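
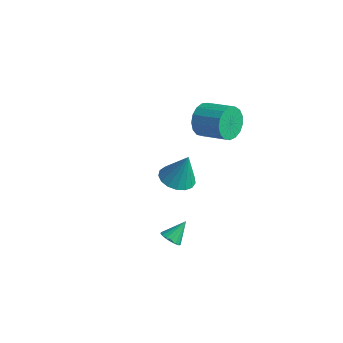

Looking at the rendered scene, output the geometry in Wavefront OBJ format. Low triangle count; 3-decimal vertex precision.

v -2.605 1.332 -3.593
v -1.88 0.708 -3.669
v -2.135 1.668 -1.847
v -1.694 1.109 -3.796
v -1.717 1.561 -3.877
v -1.944 1.96 -3.892
v -2.322 2.216 -3.84
v -2.765 2.269 -3.73
v -3.172 2.107 -3.59
v -3.448 1.768 -3.45
v -3.532 1.329 -3.343
v -3.404 0.891 -3.294
v -3.092 0.554 -3.313
v -2.669 0.395 -3.396
v -2.232 0.451 -3.525
v -0.176 0.96 2.619
v 0.163 0.605 1.805
v 1.615 1.025 2.228
v 1.276 1.38 3.041
v 0.067 1.038 1.704
v 1.52 1.458 2.126
v -0.084 1.453 1.812
v 1.368 1.873 2.234
v -0.257 1.755 2.105
v 1.196 2.175 2.527
v -0.411 1.875 2.516
v 1.042 2.295 2.938
v -0.511 1.785 2.95
v 0.942 2.205 3.372
v -0.535 1.506 3.308
v 0.918 1.926 3.731
v -0.476 1.103 3.509
v 0.976 1.522 3.931
v -0.349 0.666 3.505
v 1.104 1.086 3.928
v -0.182 0.297 3.299
v 1.27 0.717 3.721
v -0.014 0.08 2.937
v 1.438 0.499 3.359
v 0.117 0.064 2.501
v 1.569 0.484 2.924
v 0.181 0.254 2.093
v 1.633 0.674 2.516
v 2.66 -3.318 -1.828
v 3.213 -3.284 -1.914
v 2.74 -2.482 -0.972
v 3.11 -3.102 -2.082
v 2.905 -2.97 -2.192
v 2.643 -2.917 -2.219
v 2.385 -2.957 -2.156
v 2.191 -3.079 -2.018
v 2.104 -3.257 -1.837
v 2.144 -3.448 -1.654
v 2.303 -3.61 -1.51
v 2.543 -3.705 -1.44
v 2.811 -3.711 -1.458
v 3.043 -3.628 -1.562
v 3.189 -3.473 -1.726
f 2 1 4
f 2 4 3
f 4 1 5
f 4 5 3
f 5 1 6
f 5 6 3
f 6 1 7
f 6 7 3
f 7 1 8
f 7 8 3
f 8 1 9
f 8 9 3
f 9 1 10
f 9 10 3
f 10 1 11
f 10 11 3
f 11 1 12
f 11 12 3
f 12 1 13
f 12 13 3
f 13 1 14
f 13 14 3
f 14 1 15
f 14 15 3
f 15 1 2
f 15 2 3
f 17 16 20
f 17 20 18
f 18 20 21
f 18 21 19
f 20 16 22
f 20 22 21
f 21 22 23
f 21 23 19
f 22 16 24
f 22 24 23
f 23 24 25
f 23 25 19
f 24 16 26
f 24 26 25
f 25 26 27
f 25 27 19
f 26 16 28
f 26 28 27
f 27 28 29
f 27 29 19
f 28 16 30
f 28 30 29
f 29 30 31
f 29 31 19
f 30 16 32
f 30 32 31
f 31 32 33
f 31 33 19
f 32 16 34
f 32 34 33
f 33 34 35
f 33 35 19
f 34 16 36
f 34 36 35
f 35 36 37
f 35 37 19
f 36 16 38
f 36 38 37
f 37 38 39
f 37 39 19
f 38 16 40
f 38 40 39
f 39 40 41
f 39 41 19
f 40 16 42
f 40 42 41
f 41 42 43
f 41 43 19
f 42 16 17
f 42 17 43
f 43 17 18
f 43 18 19
f 45 44 47
f 45 47 46
f 47 44 48
f 47 48 46
f 48 44 49
f 48 49 46
f 49 44 50
f 49 50 46
f 50 44 51
f 50 51 46
f 51 44 52
f 51 52 46
f 52 44 53
f 52 53 46
f 53 44 54
f 53 54 46
f 54 44 55
f 54 55 46
f 55 44 56
f 55 56 46
f 56 44 57
f 56 57 46
f 57 44 58
f 57 58 46
f 58 44 45
f 58 45 46



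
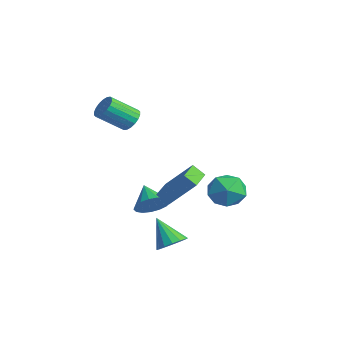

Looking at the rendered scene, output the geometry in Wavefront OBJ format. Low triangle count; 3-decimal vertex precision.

v 1.935 -2.356 -0.722
v 1.506 -2.858 -0.111
v 0.722 -1.283 -0.694
v 0.292 -1.785 -0.083
v 2.928 -1.275 0.863
v 2.498 -1.777 1.474
v 1.714 -0.202 0.891
v 1.285 -0.704 1.502
v 3.466 -2.873 -2.753
v 3.983 -3.538 -2.535
v 2.374 -3.247 -1.307
v 4.151 -3.182 -2.316
v 4.136 -2.744 -2.214
v 3.941 -2.34 -2.256
v 3.619 -2.079 -2.432
v 3.256 -2.03 -2.693
v 2.949 -2.208 -2.971
v 2.78 -2.563 -3.19
v 2.795 -3.001 -3.292
v 2.99 -3.405 -3.25
v 3.312 -3.666 -3.075
v 3.675 -3.715 -2.813
v -3.493 -2.038 3.143
v -2.723 -2.153 3.192
v -3.017 -3.637 4.326
v -3.787 -3.522 4.277
v -2.786 -1.938 3.457
v -3.08 -3.421 4.591
v -2.99 -1.743 3.66
v -3.283 -3.226 4.794
v -3.292 -1.606 3.761
v -3.586 -3.09 4.894
v -3.635 -1.555 3.739
v -3.929 -3.038 4.872
v -3.95 -1.6 3.599
v -4.243 -3.083 4.733
v -4.174 -1.731 3.369
v -4.467 -3.215 4.503
v -4.263 -1.923 3.094
v -4.557 -3.407 4.228
v -4.2 -2.139 2.829
v -4.494 -3.622 3.963
v -3.997 -2.334 2.626
v -4.29 -3.817 3.76
v -3.694 -2.47 2.526
v -3.988 -3.954 3.659
v -3.351 -2.522 2.548
v -3.645 -4.005 3.681
v -3.037 -2.477 2.687
v -3.33 -3.96 3.821
v -2.813 -2.345 2.917
v -3.106 -3.829 4.051
v 2.269 1.477 0.559
v 2.85 0.506 0.104
v 0.97 1.394 -0.924
v 1.551 0.423 -1.379
v 0.934 0.328 -0.331
v 1.737 0.38 0.585
v 2.083 1.52 -1.405
v 2.886 1.572 -0.489
v 2.736 0.533 -1.11
v 2.025 -0.204 -0.446
v 1.795 2.104 -0.374
v 1.084 1.367 0.29
v -0.736 -2.085 -2.017
v -0.198 -1.572 -1.332
v -1.984 -1.995 -1.103
v -0.382 -1.227 -1.617
v -0.646 -1.079 -1.993
v -0.931 -1.16 -2.375
v -1.172 -1.454 -2.674
v -1.312 -1.892 -2.824
v -1.32 -2.374 -2.788
v -1.195 -2.79 -2.576
v -0.964 -3.044 -2.235
v -0.681 -3.078 -1.845
v -0.41 -2.885 -1.494
v -0.214 -2.509 -1.263
v -0.138 -2.035 -1.205
f 2 4 1
f 5 2 1
f 1 4 3
f 3 5 1
f 2 8 4
f 6 2 5
f 6 8 2
f 4 8 3
f 7 5 3
f 3 8 7
f 7 6 5
f 8 6 7
f 10 9 12
f 10 12 11
f 12 9 13
f 12 13 11
f 13 9 14
f 13 14 11
f 14 9 15
f 14 15 11
f 15 9 16
f 15 16 11
f 16 9 17
f 16 17 11
f 17 9 18
f 17 18 11
f 18 9 19
f 18 19 11
f 19 9 20
f 19 20 11
f 20 9 21
f 20 21 11
f 21 9 22
f 21 22 11
f 22 9 10
f 22 10 11
f 24 23 27
f 24 27 25
f 25 27 28
f 25 28 26
f 27 23 29
f 27 29 28
f 28 29 30
f 28 30 26
f 29 23 31
f 29 31 30
f 30 31 32
f 30 32 26
f 31 23 33
f 31 33 32
f 32 33 34
f 32 34 26
f 33 23 35
f 33 35 34
f 34 35 36
f 34 36 26
f 35 23 37
f 35 37 36
f 36 37 38
f 36 38 26
f 37 23 39
f 37 39 38
f 38 39 40
f 38 40 26
f 39 23 41
f 39 41 40
f 40 41 42
f 40 42 26
f 41 23 43
f 41 43 42
f 42 43 44
f 42 44 26
f 43 23 45
f 43 45 44
f 44 45 46
f 44 46 26
f 45 23 47
f 45 47 46
f 46 47 48
f 46 48 26
f 47 23 49
f 47 49 48
f 48 49 50
f 48 50 26
f 49 23 51
f 49 51 50
f 50 51 52
f 50 52 26
f 51 23 24
f 51 24 52
f 52 24 25
f 52 25 26
f 53 64 58
f 53 58 54
f 53 54 60
f 53 60 63
f 53 63 64
f 54 58 62
f 58 64 57
f 64 63 55
f 63 60 59
f 60 54 61
f 56 62 57
f 56 57 55
f 56 55 59
f 56 59 61
f 56 61 62
f 57 62 58
f 55 57 64
f 59 55 63
f 61 59 60
f 62 61 54
f 66 65 68
f 66 68 67
f 68 65 69
f 68 69 67
f 69 65 70
f 69 70 67
f 70 65 71
f 70 71 67
f 71 65 72
f 71 72 67
f 72 65 73
f 72 73 67
f 73 65 74
f 73 74 67
f 74 65 75
f 74 75 67
f 75 65 76
f 75 76 67
f 76 65 77
f 76 77 67
f 77 65 78
f 77 78 67
f 78 65 79
f 78 79 67
f 79 65 66
f 79 66 67



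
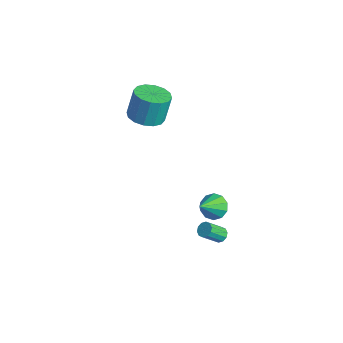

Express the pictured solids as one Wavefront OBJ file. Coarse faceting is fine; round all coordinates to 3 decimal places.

v 1.935 3.597 -1.264
v 2.708 3.62 -1.564
v 2.465 2.343 0.004
v 2.671 3.975 -1.197
v 2.353 4.187 -0.855
v 1.875 4.173 -0.669
v 1.42 3.939 -0.71
v 1.162 3.575 -0.963
v 1.199 3.219 -1.33
v 1.518 3.008 -1.673
v 1.996 3.022 -1.859
v 2.45 3.255 -1.817
v 1.931 4.047 -4.215
v 2.209 4.338 -3.918
v 2.126 3.364 -2.888
v 1.849 3.073 -3.185
v 1.912 4.411 -3.872
v 1.829 3.437 -2.843
v 1.622 4.345 -3.958
v 1.54 3.371 -2.928
v 1.451 4.165 -4.142
v 1.368 3.191 -3.112
v 1.463 3.94 -4.354
v 1.38 2.966 -3.324
v 1.654 3.756 -4.512
v 1.571 2.782 -3.482
v 1.951 3.683 -4.557
v 1.868 2.709 -3.528
v 2.24 3.749 -4.472
v 2.158 2.775 -3.442
v 2.412 3.929 -4.288
v 2.329 2.955 -3.258
v 2.4 4.154 -4.076
v 2.317 3.18 -3.046
v -3.589 2.718 2.551
v -2.588 3.091 2.496
v -2.69 3.615 4.173
v -3.691 3.242 4.229
v -2.908 3.517 2.343
v -3.01 4.041 4.02
v -3.411 3.728 2.247
v -3.513 4.252 3.924
v -3.961 3.669 2.232
v -4.064 4.193 3.909
v -4.412 3.355 2.302
v -4.514 3.879 3.979
v -4.642 2.87 2.44
v -4.744 3.394 4.117
v -4.59 2.345 2.607
v -4.692 2.869 4.284
v -4.27 1.919 2.76
v -4.372 2.443 4.437
v -3.767 1.708 2.856
v -3.869 2.232 4.533
v -3.216 1.767 2.871
v -3.319 2.291 4.548
v -2.766 2.081 2.801
v -2.868 2.605 4.478
v -2.536 2.566 2.663
v -2.638 3.09 4.34
f 2 1 4
f 2 4 3
f 4 1 5
f 4 5 3
f 5 1 6
f 5 6 3
f 6 1 7
f 6 7 3
f 7 1 8
f 7 8 3
f 8 1 9
f 8 9 3
f 9 1 10
f 9 10 3
f 10 1 11
f 10 11 3
f 11 1 12
f 11 12 3
f 12 1 2
f 12 2 3
f 14 13 17
f 14 17 15
f 15 17 18
f 15 18 16
f 17 13 19
f 17 19 18
f 18 19 20
f 18 20 16
f 19 13 21
f 19 21 20
f 20 21 22
f 20 22 16
f 21 13 23
f 21 23 22
f 22 23 24
f 22 24 16
f 23 13 25
f 23 25 24
f 24 25 26
f 24 26 16
f 25 13 27
f 25 27 26
f 26 27 28
f 26 28 16
f 27 13 29
f 27 29 28
f 28 29 30
f 28 30 16
f 29 13 31
f 29 31 30
f 30 31 32
f 30 32 16
f 31 13 33
f 31 33 32
f 32 33 34
f 32 34 16
f 33 13 14
f 33 14 34
f 34 14 15
f 34 15 16
f 36 35 39
f 36 39 37
f 37 39 40
f 37 40 38
f 39 35 41
f 39 41 40
f 40 41 42
f 40 42 38
f 41 35 43
f 41 43 42
f 42 43 44
f 42 44 38
f 43 35 45
f 43 45 44
f 44 45 46
f 44 46 38
f 45 35 47
f 45 47 46
f 46 47 48
f 46 48 38
f 47 35 49
f 47 49 48
f 48 49 50
f 48 50 38
f 49 35 51
f 49 51 50
f 50 51 52
f 50 52 38
f 51 35 53
f 51 53 52
f 52 53 54
f 52 54 38
f 53 35 55
f 53 55 54
f 54 55 56
f 54 56 38
f 55 35 57
f 55 57 56
f 56 57 58
f 56 58 38
f 57 35 59
f 57 59 58
f 58 59 60
f 58 60 38
f 59 35 36
f 59 36 60
f 60 36 37
f 60 37 38



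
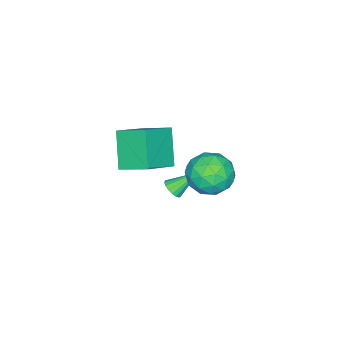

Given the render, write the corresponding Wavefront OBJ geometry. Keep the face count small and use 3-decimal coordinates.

v -2.696 -1.538 0.288
v -2.213 -0.91 -0.653
v -1.967 -3.23 -0.467
v -1.484 -2.602 -1.408
v -1.025 -2.462 -0.275
v -1.476 -1.416 0.191
v -2.704 -2.724 -1.311
v -3.155 -1.678 -0.845
v -2.218 -1.643 -1.642
v -1.18 -1.481 -1.001
v -3 -2.659 -0.119
v -1.962 -2.497 0.522
v -2.519 -1.076 -0.117
v -1.661 -3.064 -1.003
v -1.392 -2.982 -0.337
v -1.108 -2.613 -0.891
v -2.085 -1.373 0.38
v -1.801 -1.004 -0.173
v -1.103 -1.916 0.049
v -2.379 -3.136 -0.947
v -2.095 -2.767 -1.5
v -3.072 -1.527 -0.229
v -2.788 -1.158 -0.783
v -3.077 -2.224 -1.169
v -2.238 -1.137 -1.251
v -1.809 -2.131 -1.694
v -2.526 -2.203 -1.637
v -2.791 -1.589 -1.363
v -1.628 -1.042 -0.874
v -1.199 -2.036 -1.317
v -0.929 -1.954 -0.652
v -1.194 -1.34 -0.378
v -1.63 -1.473 -1.455
v -2.981 -2.104 0.197
v -2.552 -3.098 -0.246
v -2.986 -2.8 -0.742
v -3.251 -2.186 -0.468
v -2.371 -2.009 0.574
v -1.942 -3.003 0.131
v -1.389 -2.551 0.243
v -1.654 -1.937 0.517
v -2.55 -2.667 0.335
v -1.799 -3.889 -2.382
v -1.323 -3.618 -2.223
v -2.641 -3.011 -1.358
v -1.418 -3.467 -2.43
v -1.6 -3.413 -2.626
v -1.827 -3.468 -2.766
v -2.048 -3.62 -2.818
v -2.212 -3.833 -2.77
v -2.281 -4.058 -2.634
v -2.24 -4.245 -2.439
v -2.097 -4.351 -2.232
v -1.886 -4.35 -2.059
v -1.655 -4.244 -1.959
v -1.457 -4.056 -1.957
v -1.337 -3.83 -2.052
v -0.178 -4.437 3.041
v 1.444 -4.734 3.965
v -0.287 -2.984 3.7
v 1.334 -3.28 4.624
v 0.846 -3.66 1.496
v 2.467 -3.956 2.42
v 0.736 -2.206 2.155
v 2.358 -2.503 3.079
f 1 38 17
f 38 12 41
f 17 41 6
f 38 41 17
f 1 17 13
f 17 6 18
f 13 18 2
f 17 18 13
f 1 13 22
f 13 2 23
f 22 23 8
f 13 23 22
f 1 22 34
f 22 8 37
f 34 37 11
f 22 37 34
f 1 34 38
f 34 11 42
f 38 42 12
f 34 42 38
f 2 18 29
f 18 6 32
f 29 32 10
f 18 32 29
f 6 41 19
f 41 12 40
f 19 40 5
f 41 40 19
f 12 42 39
f 42 11 35
f 39 35 3
f 42 35 39
f 11 37 36
f 37 8 24
f 36 24 7
f 37 24 36
f 8 23 28
f 23 2 25
f 28 25 9
f 23 25 28
f 4 30 16
f 30 10 31
f 16 31 5
f 30 31 16
f 4 16 14
f 16 5 15
f 14 15 3
f 16 15 14
f 4 14 21
f 14 3 20
f 21 20 7
f 14 20 21
f 4 21 26
f 21 7 27
f 26 27 9
f 21 27 26
f 4 26 30
f 26 9 33
f 30 33 10
f 26 33 30
f 5 31 19
f 31 10 32
f 19 32 6
f 31 32 19
f 3 15 39
f 15 5 40
f 39 40 12
f 15 40 39
f 7 20 36
f 20 3 35
f 36 35 11
f 20 35 36
f 9 27 28
f 27 7 24
f 28 24 8
f 27 24 28
f 10 33 29
f 33 9 25
f 29 25 2
f 33 25 29
f 44 43 46
f 44 46 45
f 46 43 47
f 46 47 45
f 47 43 48
f 47 48 45
f 48 43 49
f 48 49 45
f 49 43 50
f 49 50 45
f 50 43 51
f 50 51 45
f 51 43 52
f 51 52 45
f 52 43 53
f 52 53 45
f 53 43 54
f 53 54 45
f 54 43 55
f 54 55 45
f 55 43 56
f 55 56 45
f 56 43 57
f 56 57 45
f 57 43 44
f 57 44 45
f 59 61 58
f 62 59 58
f 58 61 60
f 60 62 58
f 59 65 61
f 63 59 62
f 63 65 59
f 61 65 60
f 64 62 60
f 60 65 64
f 64 63 62
f 65 63 64



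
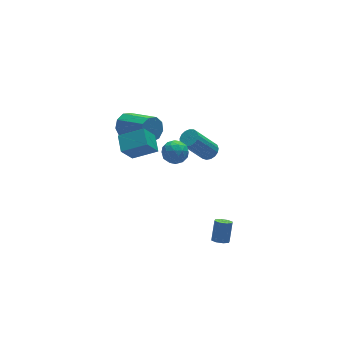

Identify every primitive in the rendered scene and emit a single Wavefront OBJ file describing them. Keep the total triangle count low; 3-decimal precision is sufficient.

v -2.556 4.443 1
v -2.086 4.909 1.501
v -1.293 3.123 2.42
v -1.764 2.657 1.92
v -2.59 4.811 1.744
v -1.797 3.025 2.663
v -3.078 4.541 1.639
v -2.285 2.754 2.558
v -3.322 4.225 1.235
v -2.529 2.438 2.155
v -3.208 4.011 0.722
v -2.415 2.224 1.641
v -2.789 3.999 0.339
v -1.996 2.213 1.258
v -2.261 4.196 0.265
v -1.469 2.409 1.185
v -1.872 4.508 0.535
v -1.079 2.721 1.455
v -1.802 4.79 1.023
v -1.01 3.003 1.943
v -2.468 -0.243 3.331
v -1.733 -0.226 3.616
v -2.207 -1.334 2.724
v -1.472 -1.317 3.009
v -2.08 -1.448 3.494
v -2.241 -0.773 3.869
v -1.699 -0.787 2.471
v -1.86 -0.112 2.846
v -1.258 -0.561 3.085
v -1.493 -0.97 3.717
v -2.447 -0.59 2.623
v -2.682 -0.999 3.255
v -2.124 -0.139 3.527
v -1.816 -1.421 2.813
v -2.173 -1.498 3.098
v -1.741 -1.488 3.265
v -2.423 -0.461 3.676
v -1.99 -0.45 3.843
v -2.194 -1.169 3.771
v -1.95 -1.11 2.497
v -1.517 -1.099 2.664
v -2.199 -0.072 3.075
v -1.767 -0.062 3.242
v -1.746 -0.391 2.569
v -1.412 -0.326 3.382
v -1.258 -0.967 3.025
v -1.392 -0.655 2.709
v -1.487 -0.259 2.93
v -1.551 -0.566 3.754
v -1.397 -1.207 3.397
v -1.754 -1.284 3.682
v -1.849 -0.888 3.902
v -1.271 -0.763 3.441
v -2.543 -0.353 2.943
v -2.389 -0.994 2.586
v -2.091 -0.672 2.438
v -2.186 -0.276 2.658
v -2.682 -0.593 3.315
v -2.528 -1.234 2.958
v -2.453 -1.301 3.41
v -2.548 -0.905 3.631
v -2.669 -0.797 2.899
v 0.935 0.963 0.285
v 1.375 1.26 0.585
v 0.145 1.315 2.335
v -0.295 1.017 2.035
v 1.215 1.473 0.466
v -0.015 1.528 2.216
v 0.991 1.57 0.305
v -0.239 1.625 2.056
v 0.754 1.527 0.14
v -0.476 1.582 1.891
v 0.559 1.355 0.008
v -0.671 1.41 1.759
v 0.449 1.093 -0.061
v -0.781 1.148 1.69
v 0.451 0.801 -0.05
v -0.779 0.856 1.7
v 0.564 0.546 0.037
v -0.666 0.601 1.788
v 0.762 0.387 0.181
v -0.468 0.442 1.932
v 0.999 0.359 0.349
v -0.231 0.414 2.099
v 1.222 0.47 0.502
v -0.008 0.525 2.252
v 1.379 0.693 0.605
v 0.149 0.748 2.356
v 1.434 0.978 0.635
v 0.204 1.033 2.385
v -0.699 -3.868 -2.628
v -0.216 -4.006 -2.764
v 0.241 -3.431 -1.728
v -0.241 -3.292 -1.592
v -0.321 -3.652 -2.914
v 0.136 -3.077 -1.878
v -0.648 -3.425 -2.896
v -0.19 -2.85 -1.86
v -1.004 -3.457 -2.721
v -0.546 -2.882 -1.685
v -1.181 -3.729 -2.492
v -0.724 -3.154 -1.456
v -1.076 -4.083 -2.342
v -0.619 -3.508 -1.306
v -0.75 -4.31 -2.36
v -0.292 -3.735 -1.324
v -0.394 -4.278 -2.535
v 0.064 -3.703 -1.499
v -2.967 0.677 2.917
v -2.701 1.677 3.318
v -4.254 1.284 2.255
v -3.989 2.284 2.656
v -2.171 0.976 1.644
v -1.906 1.976 2.045
v -3.459 1.583 0.982
v -3.193 2.583 1.383
f 2 1 5
f 2 5 3
f 3 5 6
f 3 6 4
f 5 1 7
f 5 7 6
f 6 7 8
f 6 8 4
f 7 1 9
f 7 9 8
f 8 9 10
f 8 10 4
f 9 1 11
f 9 11 10
f 10 11 12
f 10 12 4
f 11 1 13
f 11 13 12
f 12 13 14
f 12 14 4
f 13 1 15
f 13 15 14
f 14 15 16
f 14 16 4
f 15 1 17
f 15 17 16
f 16 17 18
f 16 18 4
f 17 1 19
f 17 19 18
f 18 19 20
f 18 20 4
f 19 1 2
f 19 2 20
f 20 2 3
f 20 3 4
f 21 58 37
f 58 32 61
f 37 61 26
f 58 61 37
f 21 37 33
f 37 26 38
f 33 38 22
f 37 38 33
f 21 33 42
f 33 22 43
f 42 43 28
f 33 43 42
f 21 42 54
f 42 28 57
f 54 57 31
f 42 57 54
f 21 54 58
f 54 31 62
f 58 62 32
f 54 62 58
f 22 38 49
f 38 26 52
f 49 52 30
f 38 52 49
f 26 61 39
f 61 32 60
f 39 60 25
f 61 60 39
f 32 62 59
f 62 31 55
f 59 55 23
f 62 55 59
f 31 57 56
f 57 28 44
f 56 44 27
f 57 44 56
f 28 43 48
f 43 22 45
f 48 45 29
f 43 45 48
f 24 50 36
f 50 30 51
f 36 51 25
f 50 51 36
f 24 36 34
f 36 25 35
f 34 35 23
f 36 35 34
f 24 34 41
f 34 23 40
f 41 40 27
f 34 40 41
f 24 41 46
f 41 27 47
f 46 47 29
f 41 47 46
f 24 46 50
f 46 29 53
f 50 53 30
f 46 53 50
f 25 51 39
f 51 30 52
f 39 52 26
f 51 52 39
f 23 35 59
f 35 25 60
f 59 60 32
f 35 60 59
f 27 40 56
f 40 23 55
f 56 55 31
f 40 55 56
f 29 47 48
f 47 27 44
f 48 44 28
f 47 44 48
f 30 53 49
f 53 29 45
f 49 45 22
f 53 45 49
f 64 63 67
f 64 67 65
f 65 67 68
f 65 68 66
f 67 63 69
f 67 69 68
f 68 69 70
f 68 70 66
f 69 63 71
f 69 71 70
f 70 71 72
f 70 72 66
f 71 63 73
f 71 73 72
f 72 73 74
f 72 74 66
f 73 63 75
f 73 75 74
f 74 75 76
f 74 76 66
f 75 63 77
f 75 77 76
f 76 77 78
f 76 78 66
f 77 63 79
f 77 79 78
f 78 79 80
f 78 80 66
f 79 63 81
f 79 81 80
f 80 81 82
f 80 82 66
f 81 63 83
f 81 83 82
f 82 83 84
f 82 84 66
f 83 63 85
f 83 85 84
f 84 85 86
f 84 86 66
f 85 63 87
f 85 87 86
f 86 87 88
f 86 88 66
f 87 63 89
f 87 89 88
f 88 89 90
f 88 90 66
f 89 63 64
f 89 64 90
f 90 64 65
f 90 65 66
f 92 91 95
f 92 95 93
f 93 95 96
f 93 96 94
f 95 91 97
f 95 97 96
f 96 97 98
f 96 98 94
f 97 91 99
f 97 99 98
f 98 99 100
f 98 100 94
f 99 91 101
f 99 101 100
f 100 101 102
f 100 102 94
f 101 91 103
f 101 103 102
f 102 103 104
f 102 104 94
f 103 91 105
f 103 105 104
f 104 105 106
f 104 106 94
f 105 91 107
f 105 107 106
f 106 107 108
f 106 108 94
f 107 91 92
f 107 92 108
f 108 92 93
f 108 93 94
f 110 112 109
f 113 110 109
f 109 112 111
f 111 113 109
f 110 116 112
f 114 110 113
f 114 116 110
f 112 116 111
f 115 113 111
f 111 116 115
f 115 114 113
f 116 114 115



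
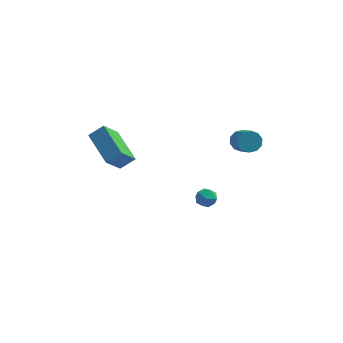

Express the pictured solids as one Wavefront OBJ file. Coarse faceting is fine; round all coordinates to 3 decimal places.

v -4.808 -1.83 2.998
v -4.051 -1.578 3.601
v -4.22 -0.984 1.907
v -3.464 -0.732 2.511
v -3.676 -3.528 2.289
v -2.92 -3.276 2.893
v -3.089 -2.682 1.199
v -2.332 -2.43 1.802
v 2.771 1.877 0.327
v 3.159 2.314 0.695
v 3.637 1.159 1.56
v 3.249 0.723 1.193
v 2.774 2.292 0.879
v 3.253 1.138 1.744
v 2.389 2.112 0.852
v 2.867 0.958 1.717
v 2.149 1.842 0.625
v 2.628 0.688 1.49
v 2.147 1.586 0.284
v 2.625 0.432 1.149
v 2.383 1.441 -0.04
v 2.861 0.286 0.825
v 2.767 1.462 -0.224
v 3.246 0.308 0.641
v 3.153 1.642 -0.197
v 3.631 0.488 0.668
v 3.392 1.912 0.03
v 3.871 0.758 0.895
v 3.395 2.168 0.371
v 3.873 1.014 1.236
v 1.03 0.794 -3.581
v 1.521 0.688 -3.117
v 0.559 -0.168 -3.303
v 1.05 -0.274 -2.839
v 0.59 0.222 -2.742
v 0.881 0.816 -2.914
v 1.199 -0.296 -3.506
v 1.49 0.298 -3.678
v 1.625 0.014 -3.071
v 1.249 0.334 -2.599
v 0.831 0.186 -3.821
v 0.455 0.506 -3.349
f 2 4 1
f 5 2 1
f 1 4 3
f 3 5 1
f 2 8 4
f 6 2 5
f 6 8 2
f 4 8 3
f 7 5 3
f 3 8 7
f 7 6 5
f 8 6 7
f 10 9 13
f 10 13 11
f 11 13 14
f 11 14 12
f 13 9 15
f 13 15 14
f 14 15 16
f 14 16 12
f 15 9 17
f 15 17 16
f 16 17 18
f 16 18 12
f 17 9 19
f 17 19 18
f 18 19 20
f 18 20 12
f 19 9 21
f 19 21 20
f 20 21 22
f 20 22 12
f 21 9 23
f 21 23 22
f 22 23 24
f 22 24 12
f 23 9 25
f 23 25 24
f 24 25 26
f 24 26 12
f 25 9 27
f 25 27 26
f 26 27 28
f 26 28 12
f 27 9 29
f 27 29 28
f 28 29 30
f 28 30 12
f 29 9 10
f 29 10 30
f 30 10 11
f 30 11 12
f 31 42 36
f 31 36 32
f 31 32 38
f 31 38 41
f 31 41 42
f 32 36 40
f 36 42 35
f 42 41 33
f 41 38 37
f 38 32 39
f 34 40 35
f 34 35 33
f 34 33 37
f 34 37 39
f 34 39 40
f 35 40 36
f 33 35 42
f 37 33 41
f 39 37 38
f 40 39 32



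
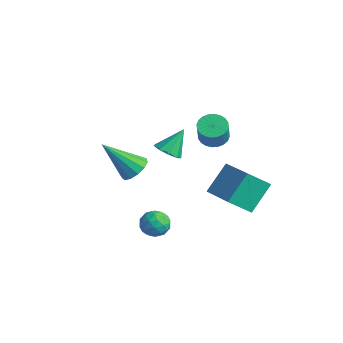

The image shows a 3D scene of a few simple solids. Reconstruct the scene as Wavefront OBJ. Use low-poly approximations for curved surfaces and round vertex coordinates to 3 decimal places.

v -2.478 2.677 -0.477
v -1.964 3.059 -0.783
v -2.462 3.563 0.657
v -2.399 3.232 -0.912
v -2.871 3.145 -0.838
v -3.159 2.84 -0.594
v -3.129 2.457 -0.296
v -2.794 2.178 -0.083
v -2.312 2.132 -0.054
v -1.907 2.341 -0.223
v -1.77 2.707 -0.511
v 2.225 -1.829 -0.079
v 2.438 -1.49 -0.646
v 3.262 -1.77 0.346
v 3.475 -1.431 -0.221
v 3.043 -1.123 0.226
v 2.401 -1.159 -0.037
v 3.299 -2.101 -0.263
v 2.657 -2.137 -0.526
v 3.102 -1.658 -0.759
v 2.943 -1.054 -0.458
v 2.757 -2.206 0.158
v 2.598 -1.602 0.459
v 2.24 -1.665 -0.4
v 3.46 -1.595 0.1
v 3.205 -1.414 0.362
v 3.331 -1.215 0.029
v 2.219 -1.47 -0.042
v 2.344 -1.271 -0.376
v 2.699 -1.055 0.137
v 3.356 -1.989 0.076
v 3.481 -1.79 -0.258
v 2.369 -2.045 -0.329
v 2.495 -1.846 -0.662
v 3.001 -2.205 -0.437
v 2.756 -1.564 -0.8
v 3.365 -1.53 -0.55
v 3.262 -1.923 -0.574
v 2.885 -1.945 -0.729
v 2.663 -1.209 -0.623
v 3.272 -1.174 -0.372
v 3.018 -0.993 -0.11
v 2.641 -1.015 -0.265
v 3.053 -1.308 -0.689
v 2.428 -2.086 0.072
v 3.037 -2.051 0.323
v 3.059 -2.245 -0.035
v 2.682 -2.267 -0.19
v 2.335 -1.73 0.25
v 2.944 -1.696 0.5
v 2.815 -1.315 0.429
v 2.438 -1.337 0.274
v 2.647 -1.952 0.389
v 0.534 2.656 -1.344
v 0.334 3.823 -0.125
v 0.838 3.705 -2.298
v 0.638 4.872 -1.078
v 2.242 2.528 -0.942
v 2.042 3.695 0.278
v 2.546 3.577 -1.895
v 2.346 4.744 -0.676
v -0.578 -0.313 0.683
v 0.088 -0.587 0.856
v -1.422 -1.407 2.197
v 0.042 -0.24 1.081
v -0.201 0.085 1.18
v -0.563 0.283 1.121
v -0.93 0.292 0.923
v -1.185 0.108 0.649
v -1.247 -0.209 0.385
v -1.097 -0.559 0.216
v -0.781 -0.831 0.195
v -0.402 -0.939 0.329
v -0.078 -0.848 0.576
v 0.493 3.029 2.097
v 1.083 3.336 1.955
v 1.537 2.938 2.981
v 0.947 2.631 3.123
v 0.955 3.528 2.086
v 1.409 3.13 3.112
v 0.757 3.644 2.219
v 1.21 3.246 3.245
v 0.518 3.666 2.333
v 0.972 3.268 3.359
v 0.276 3.591 2.411
v 0.729 3.194 3.437
v 0.067 3.431 2.442
v 0.52 3.033 3.467
v -0.078 3.209 2.419
v 0.376 2.812 3.445
v -0.135 2.96 2.348
v 0.319 2.563 3.374
v -0.097 2.722 2.239
v 0.357 2.324 3.265
v 0.031 2.53 2.108
v 0.485 2.132 3.134
v 0.23 2.414 1.975
v 0.683 2.016 3.001
v 0.468 2.392 1.861
v 0.922 1.994 2.887
v 0.711 2.466 1.783
v 1.164 2.069 2.809
v 0.92 2.627 1.753
v 1.373 2.229 2.778
v 1.064 2.848 1.775
v 1.518 2.451 2.801
v 1.121 3.097 1.846
v 1.575 2.7 2.872
f 2 1 4
f 2 4 3
f 4 1 5
f 4 5 3
f 5 1 6
f 5 6 3
f 6 1 7
f 6 7 3
f 7 1 8
f 7 8 3
f 8 1 9
f 8 9 3
f 9 1 10
f 9 10 3
f 10 1 11
f 10 11 3
f 11 1 2
f 11 2 3
f 12 49 28
f 49 23 52
f 28 52 17
f 49 52 28
f 12 28 24
f 28 17 29
f 24 29 13
f 28 29 24
f 12 24 33
f 24 13 34
f 33 34 19
f 24 34 33
f 12 33 45
f 33 19 48
f 45 48 22
f 33 48 45
f 12 45 49
f 45 22 53
f 49 53 23
f 45 53 49
f 13 29 40
f 29 17 43
f 40 43 21
f 29 43 40
f 17 52 30
f 52 23 51
f 30 51 16
f 52 51 30
f 23 53 50
f 53 22 46
f 50 46 14
f 53 46 50
f 22 48 47
f 48 19 35
f 47 35 18
f 48 35 47
f 19 34 39
f 34 13 36
f 39 36 20
f 34 36 39
f 15 41 27
f 41 21 42
f 27 42 16
f 41 42 27
f 15 27 25
f 27 16 26
f 25 26 14
f 27 26 25
f 15 25 32
f 25 14 31
f 32 31 18
f 25 31 32
f 15 32 37
f 32 18 38
f 37 38 20
f 32 38 37
f 15 37 41
f 37 20 44
f 41 44 21
f 37 44 41
f 16 42 30
f 42 21 43
f 30 43 17
f 42 43 30
f 14 26 50
f 26 16 51
f 50 51 23
f 26 51 50
f 18 31 47
f 31 14 46
f 47 46 22
f 31 46 47
f 20 38 39
f 38 18 35
f 39 35 19
f 38 35 39
f 21 44 40
f 44 20 36
f 40 36 13
f 44 36 40
f 55 57 54
f 58 55 54
f 54 57 56
f 56 58 54
f 55 61 57
f 59 55 58
f 59 61 55
f 57 61 56
f 60 58 56
f 56 61 60
f 60 59 58
f 61 59 60
f 63 62 65
f 63 65 64
f 65 62 66
f 65 66 64
f 66 62 67
f 66 67 64
f 67 62 68
f 67 68 64
f 68 62 69
f 68 69 64
f 69 62 70
f 69 70 64
f 70 62 71
f 70 71 64
f 71 62 72
f 71 72 64
f 72 62 73
f 72 73 64
f 73 62 74
f 73 74 64
f 74 62 63
f 74 63 64
f 76 75 79
f 76 79 77
f 77 79 80
f 77 80 78
f 79 75 81
f 79 81 80
f 80 81 82
f 80 82 78
f 81 75 83
f 81 83 82
f 82 83 84
f 82 84 78
f 83 75 85
f 83 85 84
f 84 85 86
f 84 86 78
f 85 75 87
f 85 87 86
f 86 87 88
f 86 88 78
f 87 75 89
f 87 89 88
f 88 89 90
f 88 90 78
f 89 75 91
f 89 91 90
f 90 91 92
f 90 92 78
f 91 75 93
f 91 93 92
f 92 93 94
f 92 94 78
f 93 75 95
f 93 95 94
f 94 95 96
f 94 96 78
f 95 75 97
f 95 97 96
f 96 97 98
f 96 98 78
f 97 75 99
f 97 99 98
f 98 99 100
f 98 100 78
f 99 75 101
f 99 101 100
f 100 101 102
f 100 102 78
f 101 75 103
f 101 103 102
f 102 103 104
f 102 104 78
f 103 75 105
f 103 105 104
f 104 105 106
f 104 106 78
f 105 75 107
f 105 107 106
f 106 107 108
f 106 108 78
f 107 75 76
f 107 76 108
f 108 76 77
f 108 77 78



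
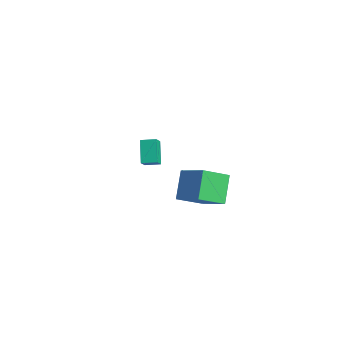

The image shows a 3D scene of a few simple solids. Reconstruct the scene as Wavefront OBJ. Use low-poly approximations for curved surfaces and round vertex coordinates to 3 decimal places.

v -3.009 0.88 -0.524
v -2.501 0.411 0.098
v -3.986 1.299 0.591
v -3.477 0.831 1.213
v -2.523 1.609 -0.373
v -2.014 1.141 0.249
v -3.499 2.029 0.742
v -2.991 1.56 1.364
v 2.168 0.496 2.462
v 3.749 0.963 3.346
v 2.189 1.984 1.64
v 3.77 2.45 2.524
v 3.13 -0.25 1.136
v 4.711 0.216 2.02
v 3.151 1.237 0.314
v 4.732 1.704 1.198
v 1.809 1.421 0.054
v 2.091 1.833 0.329
v 0.771 1.259 1.366
v 1.897 1.967 0.192
v 1.683 1.976 0.023
v 1.497 1.857 -0.138
v 1.383 1.639 -0.256
v 1.367 1.371 -0.302
v 1.452 1.114 -0.266
v 1.618 0.927 -0.157
v 1.829 0.854 0
v 2.035 0.91 0.17
v 2.189 1.084 0.314
v 2.256 1.335 0.398
v 2.221 1.605 0.403
f 2 4 1
f 5 2 1
f 1 4 3
f 3 5 1
f 2 8 4
f 6 2 5
f 6 8 2
f 4 8 3
f 7 5 3
f 3 8 7
f 7 6 5
f 8 6 7
f 10 12 9
f 13 10 9
f 9 12 11
f 11 13 9
f 10 16 12
f 14 10 13
f 14 16 10
f 12 16 11
f 15 13 11
f 11 16 15
f 15 14 13
f 16 14 15
f 18 17 20
f 18 20 19
f 20 17 21
f 20 21 19
f 21 17 22
f 21 22 19
f 22 17 23
f 22 23 19
f 23 17 24
f 23 24 19
f 24 17 25
f 24 25 19
f 25 17 26
f 25 26 19
f 26 17 27
f 26 27 19
f 27 17 28
f 27 28 19
f 28 17 29
f 28 29 19
f 29 17 30
f 29 30 19
f 30 17 31
f 30 31 19
f 31 17 18
f 31 18 19



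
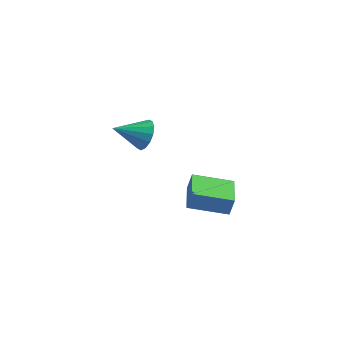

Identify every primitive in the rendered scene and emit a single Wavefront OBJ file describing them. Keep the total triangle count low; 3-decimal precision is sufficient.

v -1.944 3.704 -0.958
v -1.346 3.787 -0.199
v -2.596 2.216 -0.282
v -1.763 4.031 -0.063
v -2.228 4.188 -0.167
v -2.617 4.215 -0.483
v -2.826 4.106 -0.926
v -2.798 3.888 -1.378
v -2.542 3.622 -1.717
v -2.125 3.377 -1.853
v -1.659 3.22 -1.749
v -1.27 3.193 -1.433
v -1.061 3.303 -0.99
v -1.089 3.52 -0.538
v 3.581 1.657 -2.998
v 3.846 1.743 -2.016
v 2.139 2.909 -2.717
v 2.404 2.994 -1.736
v 4.816 3.186 -3.464
v 5.081 3.271 -2.483
v 3.374 4.437 -3.184
v 3.639 4.523 -2.202
f 2 1 4
f 2 4 3
f 4 1 5
f 4 5 3
f 5 1 6
f 5 6 3
f 6 1 7
f 6 7 3
f 7 1 8
f 7 8 3
f 8 1 9
f 8 9 3
f 9 1 10
f 9 10 3
f 10 1 11
f 10 11 3
f 11 1 12
f 11 12 3
f 12 1 13
f 12 13 3
f 13 1 14
f 13 14 3
f 14 1 2
f 14 2 3
f 16 18 15
f 19 16 15
f 15 18 17
f 17 19 15
f 16 22 18
f 20 16 19
f 20 22 16
f 18 22 17
f 21 19 17
f 17 22 21
f 21 20 19
f 22 20 21



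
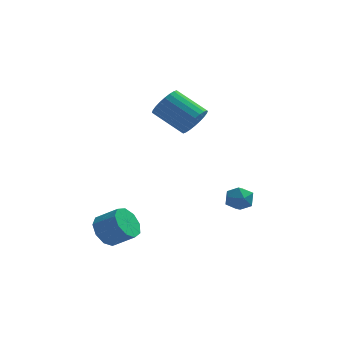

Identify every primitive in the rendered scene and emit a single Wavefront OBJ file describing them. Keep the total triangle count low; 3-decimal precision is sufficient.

v 1.289 -1.067 -1.054
v 1.639 -1.228 -1.631
v 0.721 -2.032 -1.129
v 1.071 -2.193 -1.706
v 1.397 -2.184 -1.094
v 1.748 -1.587 -1.047
v 0.612 -1.673 -1.713
v 0.963 -1.076 -1.666
v 1.221 -1.603 -2.038
v 1.706 -1.918 -1.656
v 0.654 -1.342 -1.104
v 1.139 -1.657 -0.722
v -0.814 0.853 1.96
v -0.321 0.981 2.602
v -1.652 1.595 3.502
v -2.146 1.467 2.86
v -0.297 1.261 2.448
v -1.628 1.874 3.348
v -0.351 1.478 2.22
v -1.682 2.091 3.12
v -0.476 1.6 1.952
v -1.807 2.214 2.852
v -0.652 1.609 1.685
v -1.984 2.222 2.585
v -0.854 1.502 1.46
v -2.185 2.115 2.36
v -1.049 1.297 1.311
v -2.38 1.91 2.211
v -1.208 1.024 1.261
v -2.539 1.637 2.161
v -1.308 0.725 1.318
v -2.639 1.339 2.218
v -1.332 0.446 1.472
v -2.663 1.059 2.372
v -1.278 0.229 1.7
v -2.609 0.842 2.6
v -1.153 0.106 1.968
v -2.484 0.72 2.868
v -0.976 0.098 2.235
v -2.308 0.711 3.135
v -0.775 0.205 2.46
v -2.106 0.818 3.36
v -0.58 0.41 2.609
v -1.911 1.023 3.509
v -0.421 0.683 2.659
v -1.752 1.296 3.559
v -4.255 -3.022 -2.785
v -3.93 -3.457 -3.412
v -2.98 -3.713 -2.743
v -3.305 -3.278 -2.115
v -3.762 -2.915 -3.444
v -2.812 -3.171 -2.775
v -3.825 -2.424 -3.167
v -2.875 -2.68 -2.497
v -4.089 -2.212 -2.711
v -3.139 -2.468 -2.042
v -4.431 -2.379 -2.289
v -3.48 -2.636 -1.62
v -4.69 -2.847 -2.1
v -3.74 -3.104 -1.431
v -4.746 -3.397 -2.231
v -3.796 -3.653 -1.561
v -4.573 -3.771 -2.621
v -3.622 -4.027 -1.952
v -4.25 -3.795 -3.087
v -3.3 -4.051 -2.418
f 1 12 6
f 1 6 2
f 1 2 8
f 1 8 11
f 1 11 12
f 2 6 10
f 6 12 5
f 12 11 3
f 11 8 7
f 8 2 9
f 4 10 5
f 4 5 3
f 4 3 7
f 4 7 9
f 4 9 10
f 5 10 6
f 3 5 12
f 7 3 11
f 9 7 8
f 10 9 2
f 14 13 17
f 14 17 15
f 15 17 18
f 15 18 16
f 17 13 19
f 17 19 18
f 18 19 20
f 18 20 16
f 19 13 21
f 19 21 20
f 20 21 22
f 20 22 16
f 21 13 23
f 21 23 22
f 22 23 24
f 22 24 16
f 23 13 25
f 23 25 24
f 24 25 26
f 24 26 16
f 25 13 27
f 25 27 26
f 26 27 28
f 26 28 16
f 27 13 29
f 27 29 28
f 28 29 30
f 28 30 16
f 29 13 31
f 29 31 30
f 30 31 32
f 30 32 16
f 31 13 33
f 31 33 32
f 32 33 34
f 32 34 16
f 33 13 35
f 33 35 34
f 34 35 36
f 34 36 16
f 35 13 37
f 35 37 36
f 36 37 38
f 36 38 16
f 37 13 39
f 37 39 38
f 38 39 40
f 38 40 16
f 39 13 41
f 39 41 40
f 40 41 42
f 40 42 16
f 41 13 43
f 41 43 42
f 42 43 44
f 42 44 16
f 43 13 45
f 43 45 44
f 44 45 46
f 44 46 16
f 45 13 14
f 45 14 46
f 46 14 15
f 46 15 16
f 48 47 51
f 48 51 49
f 49 51 52
f 49 52 50
f 51 47 53
f 51 53 52
f 52 53 54
f 52 54 50
f 53 47 55
f 53 55 54
f 54 55 56
f 54 56 50
f 55 47 57
f 55 57 56
f 56 57 58
f 56 58 50
f 57 47 59
f 57 59 58
f 58 59 60
f 58 60 50
f 59 47 61
f 59 61 60
f 60 61 62
f 60 62 50
f 61 47 63
f 61 63 62
f 62 63 64
f 62 64 50
f 63 47 65
f 63 65 64
f 64 65 66
f 64 66 50
f 65 47 48
f 65 48 66
f 66 48 49
f 66 49 50



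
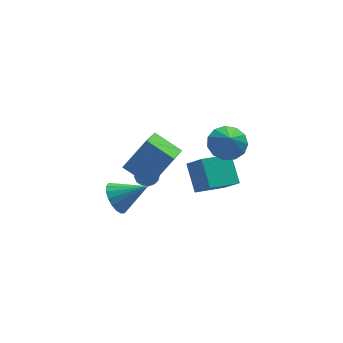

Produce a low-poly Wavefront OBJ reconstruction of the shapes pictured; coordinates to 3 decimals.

v -1.061 -0.013 -2.401
v -0.753 -0.446 -2.879
v -1.707 -0.894 -2.021
v -1.399 -1.327 -2.499
v -1.02 -1.076 -1.947
v -0.621 -0.532 -2.182
v -1.839 -0.808 -2.718
v -1.44 -0.264 -2.953
v -1.234 -0.937 -3.075
v -0.727 -1.103 -2.599
v -1.733 -0.237 -2.301
v -1.226 -0.403 -1.825
v -0.85 -0.152 -2.673
v -1.61 -1.188 -2.227
v -1.387 -1.041 -1.902
v -1.206 -1.295 -2.183
v -0.773 -0.203 -2.264
v -0.591 -0.457 -2.545
v -0.748 -0.828 -1.997
v -1.869 -0.883 -2.355
v -1.687 -1.137 -2.636
v -1.254 -0.045 -2.717
v -1.073 -0.299 -2.998
v -1.712 -0.512 -2.903
v -0.952 -0.695 -3.07
v -1.331 -1.213 -2.846
v -1.59 -0.908 -2.975
v -1.356 -0.588 -3.113
v -0.654 -0.792 -2.79
v -1.033 -1.31 -2.566
v -0.811 -1.163 -2.242
v -0.576 -0.843 -2.38
v -0.936 -1.081 -2.905
v -1.427 -0.03 -2.334
v -1.806 -0.548 -2.11
v -1.884 -0.497 -2.52
v -1.649 -0.177 -2.658
v -1.129 -0.127 -2.054
v -1.508 -0.645 -1.83
v -1.104 -0.752 -1.787
v -0.87 -0.432 -1.925
v -1.524 -0.259 -1.995
v 2.885 -1.659 0.001
v 3.635 -1.007 0.449
v 2.795 -2.281 1.059
v 3.091 -0.744 0.556
v 2.481 -0.772 0.488
v 2 -1.081 0.265
v 1.8 -1.574 -0.042
v 1.944 -2.094 -0.335
v 2.388 -2.476 -0.521
v 2.989 -2.599 -0.542
v 3.558 -2.423 -0.39
v 3.913 -2.005 -0.114
v 3.942 -1.477 0.199
v 1.291 -1.139 -4.382
v 1.328 0.332 -3.26
v 3.157 -0.655 -5.079
v 3.195 0.816 -3.957
v 1.865 -1.916 -3.383
v 1.903 -0.445 -2.261
v 3.732 -1.432 -4.08
v 3.769 0.039 -2.958
v -3.487 -3.713 2.043
v -2.15 -3.5 3.622
v -2.579 -2.318 1.086
v -1.242 -2.105 2.665
v -2.438 -4.895 1.315
v -1.101 -4.682 2.894
v -1.53 -3.5 0.358
v -0.193 -3.287 1.937
v -3.525 -2.63 -1.699
v -3.099 -2.983 -2.52
v -1.975 -3.13 -0.681
v -2.967 -2.563 -2.514
v -2.945 -2.156 -2.347
v -3.038 -1.843 -2.052
v -3.227 -1.685 -1.686
v -3.476 -1.715 -1.323
v -3.733 -1.926 -1.035
v -3.95 -2.276 -0.878
v -4.082 -2.696 -0.883
v -4.104 -3.103 -1.051
v -4.011 -3.416 -1.346
v -3.822 -3.574 -1.712
v -3.574 -3.544 -2.074
v -3.316 -3.334 -2.363
f 1 38 17
f 38 12 41
f 17 41 6
f 38 41 17
f 1 17 13
f 17 6 18
f 13 18 2
f 17 18 13
f 1 13 22
f 13 2 23
f 22 23 8
f 13 23 22
f 1 22 34
f 22 8 37
f 34 37 11
f 22 37 34
f 1 34 38
f 34 11 42
f 38 42 12
f 34 42 38
f 2 18 29
f 18 6 32
f 29 32 10
f 18 32 29
f 6 41 19
f 41 12 40
f 19 40 5
f 41 40 19
f 12 42 39
f 42 11 35
f 39 35 3
f 42 35 39
f 11 37 36
f 37 8 24
f 36 24 7
f 37 24 36
f 8 23 28
f 23 2 25
f 28 25 9
f 23 25 28
f 4 30 16
f 30 10 31
f 16 31 5
f 30 31 16
f 4 16 14
f 16 5 15
f 14 15 3
f 16 15 14
f 4 14 21
f 14 3 20
f 21 20 7
f 14 20 21
f 4 21 26
f 21 7 27
f 26 27 9
f 21 27 26
f 4 26 30
f 26 9 33
f 30 33 10
f 26 33 30
f 5 31 19
f 31 10 32
f 19 32 6
f 31 32 19
f 3 15 39
f 15 5 40
f 39 40 12
f 15 40 39
f 7 20 36
f 20 3 35
f 36 35 11
f 20 35 36
f 9 27 28
f 27 7 24
f 28 24 8
f 27 24 28
f 10 33 29
f 33 9 25
f 29 25 2
f 33 25 29
f 44 43 46
f 44 46 45
f 46 43 47
f 46 47 45
f 47 43 48
f 47 48 45
f 48 43 49
f 48 49 45
f 49 43 50
f 49 50 45
f 50 43 51
f 50 51 45
f 51 43 52
f 51 52 45
f 52 43 53
f 52 53 45
f 53 43 54
f 53 54 45
f 54 43 55
f 54 55 45
f 55 43 44
f 55 44 45
f 57 59 56
f 60 57 56
f 56 59 58
f 58 60 56
f 57 63 59
f 61 57 60
f 61 63 57
f 59 63 58
f 62 60 58
f 58 63 62
f 62 61 60
f 63 61 62
f 65 67 64
f 68 65 64
f 64 67 66
f 66 68 64
f 65 71 67
f 69 65 68
f 69 71 65
f 67 71 66
f 70 68 66
f 66 71 70
f 70 69 68
f 71 69 70
f 73 72 75
f 73 75 74
f 75 72 76
f 75 76 74
f 76 72 77
f 76 77 74
f 77 72 78
f 77 78 74
f 78 72 79
f 78 79 74
f 79 72 80
f 79 80 74
f 80 72 81
f 80 81 74
f 81 72 82
f 81 82 74
f 82 72 83
f 82 83 74
f 83 72 84
f 83 84 74
f 84 72 85
f 84 85 74
f 85 72 86
f 85 86 74
f 86 72 87
f 86 87 74
f 87 72 73
f 87 73 74



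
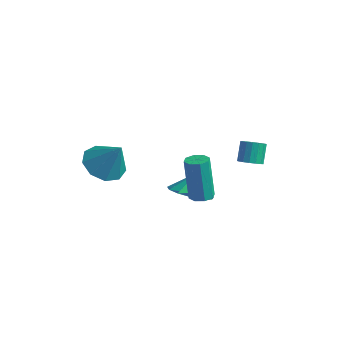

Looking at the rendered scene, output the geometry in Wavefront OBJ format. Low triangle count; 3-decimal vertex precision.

v 2.431 -3.312 -0.703
v 2.751 -2.878 -0.675
v 2.329 -2.694 1.292
v 2.009 -3.128 1.263
v 2.36 -2.781 -0.768
v 1.939 -2.597 1.199
v 2.011 -2.994 -0.823
v 1.589 -2.81 1.144
v 1.908 -3.394 -0.808
v 1.486 -3.21 1.159
v 2.111 -3.746 -0.732
v 1.689 -3.562 1.235
v 2.501 -3.843 -0.639
v 2.08 -3.659 1.328
v 2.851 -3.63 -0.584
v 2.429 -3.446 1.383
v 2.954 -3.23 -0.599
v 2.532 -3.046 1.368
v -3.337 -2.849 -1.878
v -2.653 -2.209 -2.373
v -2.443 -2.711 -0.462
v -3.186 -1.818 -2.074
v -3.79 -1.91 -1.683
v -4.182 -2.441 -1.383
v -4.179 -3.163 -1.315
v -3.782 -3.738 -1.51
v -3.178 -3.897 -1.877
v -2.648 -3.565 -2.244
v -2.44 -2.898 -2.44
v -0.727 -0.194 -4.151
v 0.05 0.451 -4.475
v -0.813 0.394 -3.189
v -0.461 0.692 -4.669
v -1.056 0.652 -4.698
v -1.547 0.343 -4.553
v -1.777 -0.136 -4.281
v -1.674 -0.634 -3.967
v -1.27 -0.992 -3.712
v -0.693 -1.096 -3.595
v -0.127 -0.915 -3.656
v 0.248 -0.504 -3.873
v 0.314 0.005 -4.178
v 2.146 0.276 -0.914
v 2.386 -0.106 -0.583
v 2.114 0.441 0.246
v 1.874 0.824 -0.086
v 2.583 0.068 -0.634
v 2.311 0.615 0.195
v 2.68 0.29 -0.748
v 2.409 0.837 0.081
v 2.655 0.508 -0.901
v 2.384 1.056 -0.072
v 2.513 0.674 -1.057
v 2.242 1.222 -0.228
v 2.287 0.748 -1.18
v 2.016 1.296 -0.351
v 2.029 0.715 -1.243
v 1.757 1.262 -0.414
v 1.797 0.581 -1.23
v 1.526 1.128 -0.401
v 1.645 0.377 -1.145
v 1.374 0.924 -0.316
v 1.608 0.15 -1.007
v 1.337 0.697 -0.178
v 1.694 -0.048 -0.848
v 1.423 0.499 -0.019
v 1.884 -0.172 -0.704
v 1.612 0.376 0.125
v 2.133 -0.193 -0.609
v 1.862 0.355 0.22
f 2 1 5
f 2 5 3
f 3 5 6
f 3 6 4
f 5 1 7
f 5 7 6
f 6 7 8
f 6 8 4
f 7 1 9
f 7 9 8
f 8 9 10
f 8 10 4
f 9 1 11
f 9 11 10
f 10 11 12
f 10 12 4
f 11 1 13
f 11 13 12
f 12 13 14
f 12 14 4
f 13 1 15
f 13 15 14
f 14 15 16
f 14 16 4
f 15 1 17
f 15 17 16
f 16 17 18
f 16 18 4
f 17 1 2
f 17 2 18
f 18 2 3
f 18 3 4
f 20 19 22
f 20 22 21
f 22 19 23
f 22 23 21
f 23 19 24
f 23 24 21
f 24 19 25
f 24 25 21
f 25 19 26
f 25 26 21
f 26 19 27
f 26 27 21
f 27 19 28
f 27 28 21
f 28 19 29
f 28 29 21
f 29 19 20
f 29 20 21
f 31 30 33
f 31 33 32
f 33 30 34
f 33 34 32
f 34 30 35
f 34 35 32
f 35 30 36
f 35 36 32
f 36 30 37
f 36 37 32
f 37 30 38
f 37 38 32
f 38 30 39
f 38 39 32
f 39 30 40
f 39 40 32
f 40 30 41
f 40 41 32
f 41 30 42
f 41 42 32
f 42 30 31
f 42 31 32
f 44 43 47
f 44 47 45
f 45 47 48
f 45 48 46
f 47 43 49
f 47 49 48
f 48 49 50
f 48 50 46
f 49 43 51
f 49 51 50
f 50 51 52
f 50 52 46
f 51 43 53
f 51 53 52
f 52 53 54
f 52 54 46
f 53 43 55
f 53 55 54
f 54 55 56
f 54 56 46
f 55 43 57
f 55 57 56
f 56 57 58
f 56 58 46
f 57 43 59
f 57 59 58
f 58 59 60
f 58 60 46
f 59 43 61
f 59 61 60
f 60 61 62
f 60 62 46
f 61 43 63
f 61 63 62
f 62 63 64
f 62 64 46
f 63 43 65
f 63 65 64
f 64 65 66
f 64 66 46
f 65 43 67
f 65 67 66
f 66 67 68
f 66 68 46
f 67 43 69
f 67 69 68
f 68 69 70
f 68 70 46
f 69 43 44
f 69 44 70
f 70 44 45
f 70 45 46



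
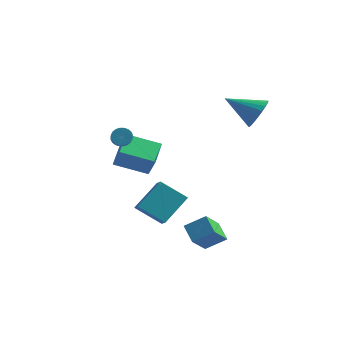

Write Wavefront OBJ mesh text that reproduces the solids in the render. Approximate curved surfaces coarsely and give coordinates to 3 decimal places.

v 3.422 2.665 3.445
v 3.822 3.071 4.327
v 1.618 2.295 4.435
v 3.659 3.403 4.153
v 3.459 3.624 3.872
v 3.253 3.698 3.525
v 3.074 3.615 3.166
v 2.947 3.388 2.85
v 2.893 3.05 2.624
v 2.919 2.654 2.524
v 3.021 2.259 2.564
v 3.185 1.926 2.738
v 3.385 1.706 3.019
v 3.59 1.632 3.366
v 3.77 1.714 3.725
v 3.897 1.942 4.041
v 3.951 2.28 4.266
v 3.925 2.676 4.367
v -1.338 -3.001 -1.938
v -0.669 -1.567 -0.65
v 0.125 -2.779 -2.945
v 0.794 -1.345 -1.657
v -0.774 -3.835 -1.303
v -0.105 -2.401 -0.015
v 0.689 -3.613 -2.31
v 1.358 -2.179 -1.022
v 2.452 -2.433 -4.52
v 2.256 -3.737 -3.338
v 1.682 -1.729 -3.869
v 1.486 -3.032 -2.688
v 3.494 -1.948 -3.812
v 3.298 -3.251 -2.631
v 2.724 -1.243 -3.162
v 2.528 -2.547 -1.98
v -4.078 0.24 -0.764
v -4.366 1.756 -0.126
v -2.241 0.875 -1.445
v -2.528 2.391 -0.808
v -3.472 -0.171 0.488
v -3.759 1.345 1.125
v -1.634 0.464 -0.194
v -1.922 1.98 0.444
v -3.569 0.293 1.362
v -3.062 0.353 1.068
v -2.563 -0.653 1.723
v -3.071 -0.713 2.018
v -3.025 0.489 1.249
v -2.526 -0.517 1.904
v -3.07 0.596 1.448
v -2.572 -0.41 2.103
v -3.192 0.657 1.634
v -2.694 -0.349 2.289
v -3.371 0.662 1.778
v -2.873 -0.344 2.433
v -3.581 0.611 1.859
v -3.082 -0.395 2.514
v -3.788 0.512 1.865
v -3.29 -0.494 2.52
v -3.963 0.379 1.794
v -3.464 -0.627 2.449
v -4.077 0.233 1.657
v -3.578 -0.773 2.312
v -4.114 0.097 1.476
v -3.615 -0.909 2.131
v -4.068 -0.01 1.277
v -3.57 -1.016 1.932
v -3.946 -0.071 1.091
v -3.448 -1.077 1.746
v -3.767 -0.076 0.947
v -3.269 -1.082 1.602
v -3.558 -0.025 0.866
v -3.059 -1.031 1.521
v -3.35 0.074 0.86
v -2.852 -0.932 1.515
v -3.176 0.207 0.931
v -2.677 -0.799 1.586
f 2 1 4
f 2 4 3
f 4 1 5
f 4 5 3
f 5 1 6
f 5 6 3
f 6 1 7
f 6 7 3
f 7 1 8
f 7 8 3
f 8 1 9
f 8 9 3
f 9 1 10
f 9 10 3
f 10 1 11
f 10 11 3
f 11 1 12
f 11 12 3
f 12 1 13
f 12 13 3
f 13 1 14
f 13 14 3
f 14 1 15
f 14 15 3
f 15 1 16
f 15 16 3
f 16 1 17
f 16 17 3
f 17 1 18
f 17 18 3
f 18 1 2
f 18 2 3
f 20 22 19
f 23 20 19
f 19 22 21
f 21 23 19
f 20 26 22
f 24 20 23
f 24 26 20
f 22 26 21
f 25 23 21
f 21 26 25
f 25 24 23
f 26 24 25
f 28 30 27
f 31 28 27
f 27 30 29
f 29 31 27
f 28 34 30
f 32 28 31
f 32 34 28
f 30 34 29
f 33 31 29
f 29 34 33
f 33 32 31
f 34 32 33
f 36 38 35
f 39 36 35
f 35 38 37
f 37 39 35
f 36 42 38
f 40 36 39
f 40 42 36
f 38 42 37
f 41 39 37
f 37 42 41
f 41 40 39
f 42 40 41
f 44 43 47
f 44 47 45
f 45 47 48
f 45 48 46
f 47 43 49
f 47 49 48
f 48 49 50
f 48 50 46
f 49 43 51
f 49 51 50
f 50 51 52
f 50 52 46
f 51 43 53
f 51 53 52
f 52 53 54
f 52 54 46
f 53 43 55
f 53 55 54
f 54 55 56
f 54 56 46
f 55 43 57
f 55 57 56
f 56 57 58
f 56 58 46
f 57 43 59
f 57 59 58
f 58 59 60
f 58 60 46
f 59 43 61
f 59 61 60
f 60 61 62
f 60 62 46
f 61 43 63
f 61 63 62
f 62 63 64
f 62 64 46
f 63 43 65
f 63 65 64
f 64 65 66
f 64 66 46
f 65 43 67
f 65 67 66
f 66 67 68
f 66 68 46
f 67 43 69
f 67 69 68
f 68 69 70
f 68 70 46
f 69 43 71
f 69 71 70
f 70 71 72
f 70 72 46
f 71 43 73
f 71 73 72
f 72 73 74
f 72 74 46
f 73 43 75
f 73 75 74
f 74 75 76
f 74 76 46
f 75 43 44
f 75 44 76
f 76 44 45
f 76 45 46



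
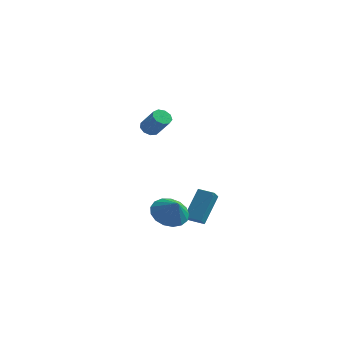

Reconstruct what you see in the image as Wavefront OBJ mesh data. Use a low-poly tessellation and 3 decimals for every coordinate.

v -0.014 -0.291 -2.351
v 0.488 -0.931 -3.077
v 0.714 -0.789 -1.409
v 0.778 -0.497 -3.071
v 0.886 -0.016 -2.901
v 0.789 0.402 -2.604
v 0.507 0.661 -2.25
v 0.107 0.702 -1.918
v -0.322 0.516 -1.686
v -0.68 0.145 -1.606
v -0.885 -0.326 -1.697
v -0.89 -0.789 -1.937
v -0.695 -1.138 -2.272
v -0.344 -1.293 -2.626
v 0.083 -1.218 -2.916
v -1.348 0.055 3.428
v -1.107 -0.335 3.073
v -0.171 -0.706 4.117
v -0.412 -0.315 4.472
v -0.924 0.015 3.034
v 0.011 -0.356 4.078
v -0.94 0.384 3.179
v -0.004 0.013 4.223
v -1.146 0.599 3.441
v -0.211 0.228 4.484
v -1.447 0.56 3.696
v -0.511 0.189 4.74
v -1.701 0.285 3.827
v -0.766 -0.086 4.87
v -1.79 -0.098 3.77
v -0.855 -0.468 4.814
v -1.672 -0.409 3.554
v -0.736 -0.779 4.598
v -1.402 -0.503 3.279
v -0.467 -0.873 4.323
v -0.171 2.294 -3.856
v -0.068 1.583 -3.331
v 0.05 3.549 -2.199
v 0.153 2.838 -1.674
v 0.787 2.322 -4.006
v 0.89 1.611 -3.481
v 1.008 3.577 -2.349
v 1.111 2.866 -1.824
f 2 1 4
f 2 4 3
f 4 1 5
f 4 5 3
f 5 1 6
f 5 6 3
f 6 1 7
f 6 7 3
f 7 1 8
f 7 8 3
f 8 1 9
f 8 9 3
f 9 1 10
f 9 10 3
f 10 1 11
f 10 11 3
f 11 1 12
f 11 12 3
f 12 1 13
f 12 13 3
f 13 1 14
f 13 14 3
f 14 1 15
f 14 15 3
f 15 1 2
f 15 2 3
f 17 16 20
f 17 20 18
f 18 20 21
f 18 21 19
f 20 16 22
f 20 22 21
f 21 22 23
f 21 23 19
f 22 16 24
f 22 24 23
f 23 24 25
f 23 25 19
f 24 16 26
f 24 26 25
f 25 26 27
f 25 27 19
f 26 16 28
f 26 28 27
f 27 28 29
f 27 29 19
f 28 16 30
f 28 30 29
f 29 30 31
f 29 31 19
f 30 16 32
f 30 32 31
f 31 32 33
f 31 33 19
f 32 16 34
f 32 34 33
f 33 34 35
f 33 35 19
f 34 16 17
f 34 17 35
f 35 17 18
f 35 18 19
f 37 39 36
f 40 37 36
f 36 39 38
f 38 40 36
f 37 43 39
f 41 37 40
f 41 43 37
f 39 43 38
f 42 40 38
f 38 43 42
f 42 41 40
f 43 41 42



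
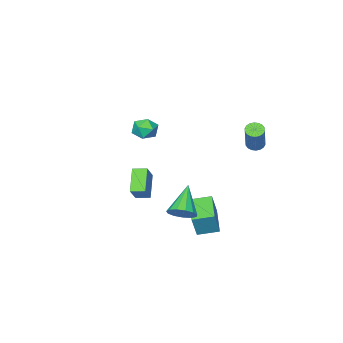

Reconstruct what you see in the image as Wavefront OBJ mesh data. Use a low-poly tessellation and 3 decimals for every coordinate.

v 0.401 0.158 2.721
v 0.881 -0.111 2.113
v -0.141 -1.049 2.827
v 0.339 -1.318 2.219
v 0.668 -1.123 2.944
v 1.002 -0.377 2.879
v -0.262 -0.783 2.061
v 0.072 -0.037 1.996
v 0.471 -0.692 1.705
v 1.046 -0.902 2.251
v -0.306 -0.258 2.689
v 0.269 -0.468 3.235
v -1.262 1.697 -3.892
v -0.762 1.831 -2.474
v -2.207 2.489 -3.634
v -1.708 2.623 -2.215
v -0.152 3.197 -4.425
v 0.347 3.331 -3.006
v -1.098 3.989 -4.166
v -0.598 4.123 -2.748
v -1.95 -2.993 -4.852
v -2.868 -3.924 -3.704
v -1.155 -2.494 -3.813
v -2.073 -3.425 -2.665
v -1.387 -3.675 -4.955
v -2.305 -4.606 -3.807
v -0.592 -3.176 -3.916
v -1.51 -4.107 -2.768
v -4.37 3.17 1.248
v -4.021 2.747 1.286
v -3.141 3.626 2.991
v -3.49 4.05 2.952
v -3.9 2.904 1.143
v -3.021 3.783 2.847
v -3.872 3.114 1.02
v -2.993 3.993 2.725
v -3.943 3.335 0.942
v -3.063 4.214 2.647
v -4.098 3.524 0.925
v -3.219 4.403 2.63
v -4.307 3.642 0.972
v -3.428 4.521 2.677
v -4.529 3.667 1.073
v -3.649 4.546 2.778
v -4.719 3.594 1.209
v -3.839 4.473 2.914
v -4.839 3.437 1.353
v -3.96 4.316 3.057
v -4.867 3.227 1.475
v -3.988 4.106 3.18
v -4.797 3.006 1.553
v -3.917 3.885 3.258
v -4.641 2.817 1.57
v -3.762 3.696 3.275
v -4.432 2.699 1.523
v -3.553 3.578 3.228
v -4.211 2.674 1.422
v -3.331 3.553 3.127
v 1.554 3.941 -1.797
v 2.155 3.375 -1.64
v 0.346 3.039 -0.423
v 2.228 3.734 -1.34
v 2.088 4.158 -1.185
v 1.778 4.514 -1.224
v 1.397 4.688 -1.445
v 1.066 4.625 -1.777
v 0.89 4.345 -2.116
v 0.925 3.937 -2.353
v 1.16 3.53 -2.414
v 1.52 3.254 -2.279
v 1.891 3.197 -1.99
f 1 12 6
f 1 6 2
f 1 2 8
f 1 8 11
f 1 11 12
f 2 6 10
f 6 12 5
f 12 11 3
f 11 8 7
f 8 2 9
f 4 10 5
f 4 5 3
f 4 3 7
f 4 7 9
f 4 9 10
f 5 10 6
f 3 5 12
f 7 3 11
f 9 7 8
f 10 9 2
f 14 16 13
f 17 14 13
f 13 16 15
f 15 17 13
f 14 20 16
f 18 14 17
f 18 20 14
f 16 20 15
f 19 17 15
f 15 20 19
f 19 18 17
f 20 18 19
f 22 24 21
f 25 22 21
f 21 24 23
f 23 25 21
f 22 28 24
f 26 22 25
f 26 28 22
f 24 28 23
f 27 25 23
f 23 28 27
f 27 26 25
f 28 26 27
f 30 29 33
f 30 33 31
f 31 33 34
f 31 34 32
f 33 29 35
f 33 35 34
f 34 35 36
f 34 36 32
f 35 29 37
f 35 37 36
f 36 37 38
f 36 38 32
f 37 29 39
f 37 39 38
f 38 39 40
f 38 40 32
f 39 29 41
f 39 41 40
f 40 41 42
f 40 42 32
f 41 29 43
f 41 43 42
f 42 43 44
f 42 44 32
f 43 29 45
f 43 45 44
f 44 45 46
f 44 46 32
f 45 29 47
f 45 47 46
f 46 47 48
f 46 48 32
f 47 29 49
f 47 49 48
f 48 49 50
f 48 50 32
f 49 29 51
f 49 51 50
f 50 51 52
f 50 52 32
f 51 29 53
f 51 53 52
f 52 53 54
f 52 54 32
f 53 29 55
f 53 55 54
f 54 55 56
f 54 56 32
f 55 29 57
f 55 57 56
f 56 57 58
f 56 58 32
f 57 29 30
f 57 30 58
f 58 30 31
f 58 31 32
f 60 59 62
f 60 62 61
f 62 59 63
f 62 63 61
f 63 59 64
f 63 64 61
f 64 59 65
f 64 65 61
f 65 59 66
f 65 66 61
f 66 59 67
f 66 67 61
f 67 59 68
f 67 68 61
f 68 59 69
f 68 69 61
f 69 59 70
f 69 70 61
f 70 59 71
f 70 71 61
f 71 59 60
f 71 60 61



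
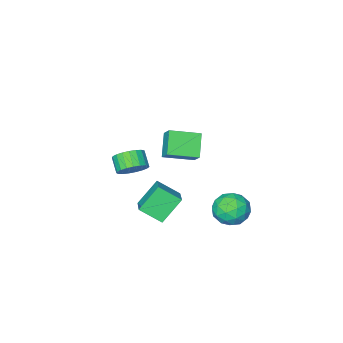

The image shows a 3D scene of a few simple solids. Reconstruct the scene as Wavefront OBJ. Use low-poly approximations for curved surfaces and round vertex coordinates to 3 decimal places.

v 1.74 -2.292 -0.381
v 2.628 -2.201 0.048
v 2.367 -3.058 0.77
v 1.48 -3.148 0.341
v 2.398 -1.943 0.272
v 2.137 -2.799 0.993
v 2.055 -1.745 0.382
v 1.794 -2.602 1.104
v 1.657 -1.641 0.361
v 1.396 -2.498 1.083
v 1.273 -1.651 0.212
v 1.012 -2.507 0.933
v 0.971 -1.771 -0.04
v 0.71 -2.627 0.681
v 0.801 -1.981 -0.351
v 0.54 -2.837 0.37
v 0.794 -2.244 -0.667
v 0.533 -3.101 0.054
v 0.95 -2.516 -0.933
v 0.69 -3.373 -0.212
v 1.244 -2.75 -1.104
v 0.983 -3.606 -0.383
v 1.623 -2.904 -1.15
v 1.362 -3.76 -0.429
v 2.022 -2.952 -1.063
v 1.761 -3.808 -0.341
v 2.373 -2.886 -0.858
v 2.112 -3.742 -0.136
v 2.614 -2.717 -0.57
v 2.353 -3.574 0.151
v 2.704 -2.475 -0.25
v 2.444 -3.331 0.472
v -3.662 1.989 -3.662
v -2.668 2.293 -4.339
v -2.532 0.747 -2.561
v -1.538 1.051 -3.238
v -2.047 1.885 -2.474
v -2.745 2.653 -3.154
v -2.455 0.387 -3.746
v -3.153 1.155 -4.426
v -1.922 1.303 -4.391
v -1.67 2.229 -3.604
v -3.53 0.811 -3.296
v -3.278 1.737 -2.509
v -3.264 2.25 -4.097
v -1.936 0.79 -2.803
v -2.235 1.28 -2.354
v -1.651 1.459 -2.752
v -3.309 2.462 -3.4
v -2.725 2.64 -3.798
v -2.36 2.401 -2.702
v -2.475 0.4 -3.102
v -1.891 0.578 -3.5
v -3.549 1.581 -4.148
v -2.965 1.76 -4.546
v -2.84 0.639 -4.198
v -2.241 1.847 -4.525
v -1.577 1.117 -3.878
v -2.116 0.727 -4.177
v -2.526 1.178 -4.577
v -2.093 2.391 -4.063
v -1.429 1.661 -3.416
v -1.728 2.151 -2.967
v -2.138 2.603 -3.367
v -1.654 1.809 -4.094
v -3.771 1.379 -3.484
v -3.107 0.649 -2.837
v -3.062 0.437 -3.533
v -3.472 0.889 -3.933
v -3.623 1.923 -3.022
v -2.959 1.193 -2.375
v -2.674 1.862 -2.323
v -3.084 2.313 -2.723
v -3.546 1.231 -2.806
v 0.708 1.008 -0.853
v 1.616 -0.006 0.025
v 1.537 2.364 -0.146
v 2.445 1.351 0.732
v 2.015 0.949 -2.272
v 2.923 -0.064 -1.394
v 2.844 2.306 -1.565
v 3.752 1.292 -0.687
v -0.241 1.227 3.878
v -0.032 2.033 4.687
v 0.553 2.161 2.743
v 0.762 2.966 3.551
v 1.378 0.374 4.309
v 1.587 1.179 5.117
v 2.172 1.307 3.173
v 2.381 2.113 3.982
f 2 1 5
f 2 5 3
f 3 5 6
f 3 6 4
f 5 1 7
f 5 7 6
f 6 7 8
f 6 8 4
f 7 1 9
f 7 9 8
f 8 9 10
f 8 10 4
f 9 1 11
f 9 11 10
f 10 11 12
f 10 12 4
f 11 1 13
f 11 13 12
f 12 13 14
f 12 14 4
f 13 1 15
f 13 15 14
f 14 15 16
f 14 16 4
f 15 1 17
f 15 17 16
f 16 17 18
f 16 18 4
f 17 1 19
f 17 19 18
f 18 19 20
f 18 20 4
f 19 1 21
f 19 21 20
f 20 21 22
f 20 22 4
f 21 1 23
f 21 23 22
f 22 23 24
f 22 24 4
f 23 1 25
f 23 25 24
f 24 25 26
f 24 26 4
f 25 1 27
f 25 27 26
f 26 27 28
f 26 28 4
f 27 1 29
f 27 29 28
f 28 29 30
f 28 30 4
f 29 1 31
f 29 31 30
f 30 31 32
f 30 32 4
f 31 1 2
f 31 2 32
f 32 2 3
f 32 3 4
f 33 70 49
f 70 44 73
f 49 73 38
f 70 73 49
f 33 49 45
f 49 38 50
f 45 50 34
f 49 50 45
f 33 45 54
f 45 34 55
f 54 55 40
f 45 55 54
f 33 54 66
f 54 40 69
f 66 69 43
f 54 69 66
f 33 66 70
f 66 43 74
f 70 74 44
f 66 74 70
f 34 50 61
f 50 38 64
f 61 64 42
f 50 64 61
f 38 73 51
f 73 44 72
f 51 72 37
f 73 72 51
f 44 74 71
f 74 43 67
f 71 67 35
f 74 67 71
f 43 69 68
f 69 40 56
f 68 56 39
f 69 56 68
f 40 55 60
f 55 34 57
f 60 57 41
f 55 57 60
f 36 62 48
f 62 42 63
f 48 63 37
f 62 63 48
f 36 48 46
f 48 37 47
f 46 47 35
f 48 47 46
f 36 46 53
f 46 35 52
f 53 52 39
f 46 52 53
f 36 53 58
f 53 39 59
f 58 59 41
f 53 59 58
f 36 58 62
f 58 41 65
f 62 65 42
f 58 65 62
f 37 63 51
f 63 42 64
f 51 64 38
f 63 64 51
f 35 47 71
f 47 37 72
f 71 72 44
f 47 72 71
f 39 52 68
f 52 35 67
f 68 67 43
f 52 67 68
f 41 59 60
f 59 39 56
f 60 56 40
f 59 56 60
f 42 65 61
f 65 41 57
f 61 57 34
f 65 57 61
f 76 78 75
f 79 76 75
f 75 78 77
f 77 79 75
f 76 82 78
f 80 76 79
f 80 82 76
f 78 82 77
f 81 79 77
f 77 82 81
f 81 80 79
f 82 80 81
f 84 86 83
f 87 84 83
f 83 86 85
f 85 87 83
f 84 90 86
f 88 84 87
f 88 90 84
f 86 90 85
f 89 87 85
f 85 90 89
f 89 88 87
f 90 88 89



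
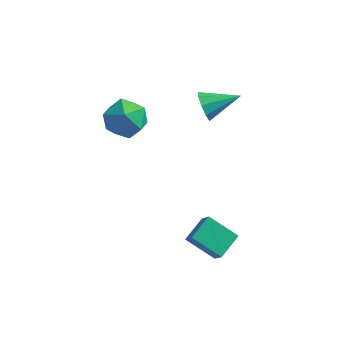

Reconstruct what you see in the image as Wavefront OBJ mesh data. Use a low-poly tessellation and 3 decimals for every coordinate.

v -0.305 3.312 2.866
v 0.053 3.145 2.181
v 1.105 4.088 3.414
v -0.196 3.623 2.148
v -0.497 3.956 2.45
v -0.708 3.987 2.946
v -0.73 3.703 3.405
v -0.553 3.236 3.612
v -0.26 2.804 3.469
v 0.012 2.611 3.044
v 0.135 2.745 2.535
v 0.754 -2.029 -1.018
v 1.11 -0.916 -0.544
v 2.109 -2.135 -1.784
v 2.464 -1.023 -1.31
v 1.236 -2.577 -0.09
v 1.591 -1.465 0.384
v 2.59 -2.684 -0.856
v 2.946 -1.571 -0.382
v -3.267 2.664 2.711
v -2.557 1.989 3.264
v -4.063 1.211 1.956
v -3.353 0.536 2.509
v -4.14 1.109 3.074
v -3.648 2.007 3.54
v -2.972 1.193 1.68
v -2.48 2.091 2.146
v -2.375 1.08 2.627
v -3.097 1.027 3.488
v -3.523 2.173 1.732
v -4.245 2.12 2.593
f 2 1 4
f 2 4 3
f 4 1 5
f 4 5 3
f 5 1 6
f 5 6 3
f 6 1 7
f 6 7 3
f 7 1 8
f 7 8 3
f 8 1 9
f 8 9 3
f 9 1 10
f 9 10 3
f 10 1 11
f 10 11 3
f 11 1 2
f 11 2 3
f 13 15 12
f 16 13 12
f 12 15 14
f 14 16 12
f 13 19 15
f 17 13 16
f 17 19 13
f 15 19 14
f 18 16 14
f 14 19 18
f 18 17 16
f 19 17 18
f 20 31 25
f 20 25 21
f 20 21 27
f 20 27 30
f 20 30 31
f 21 25 29
f 25 31 24
f 31 30 22
f 30 27 26
f 27 21 28
f 23 29 24
f 23 24 22
f 23 22 26
f 23 26 28
f 23 28 29
f 24 29 25
f 22 24 31
f 26 22 30
f 28 26 27
f 29 28 21



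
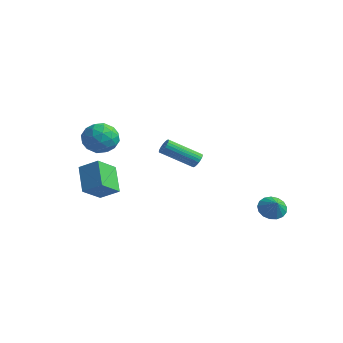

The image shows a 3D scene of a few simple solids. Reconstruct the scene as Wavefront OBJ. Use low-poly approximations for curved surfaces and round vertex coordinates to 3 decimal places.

v 3.519 3.689 -2.27
v 4.091 4.245 -2.591
v 4.221 3.371 -1.57
v 3.898 4.46 -2.299
v 3.618 4.499 -2
v 3.315 4.353 -1.763
v 3.059 4.054 -1.642
v 2.908 3.671 -1.665
v 2.898 3.293 -1.826
v 3.03 3.005 -2.089
v 3.274 2.874 -2.393
v 3.574 2.929 -2.669
v 3.862 3.159 -2.854
v 4.071 3.51 -2.904
v 4.154 3.902 -2.81
v -4.068 -2.653 -0.185
v -3.939 -4.02 0.729
v -3.035 -2.113 0.477
v -2.907 -3.481 1.391
v -2.853 -3.399 -1.471
v -2.725 -4.767 -0.557
v -1.821 -2.86 -0.809
v -1.692 -4.227 0.105
v 3.754 -2.17 3.031
v 4.092 -2.528 2.942
v 2.944 -3.887 4.04
v 2.606 -3.53 4.129
v 4.16 -2.451 3.108
v 3.013 -3.811 4.206
v 4.166 -2.332 3.263
v 3.019 -3.691 4.36
v 4.11 -2.188 3.382
v 2.963 -3.547 4.479
v 3.999 -2.042 3.447
v 2.852 -3.401 4.545
v 3.851 -1.915 3.45
v 2.704 -3.274 4.547
v 3.688 -1.827 3.389
v 2.541 -3.186 4.486
v 3.535 -1.791 3.273
v 2.388 -3.15 4.37
v 3.416 -1.813 3.12
v 2.268 -3.172 4.218
v 3.347 -1.889 2.954
v 2.2 -3.249 4.052
v 3.341 -2.009 2.8
v 2.194 -3.368 3.897
v 3.397 -2.153 2.681
v 2.25 -3.512 3.778
v 3.508 -2.299 2.615
v 2.361 -3.658 3.713
v 3.656 -2.426 2.613
v 2.509 -3.785 3.71
v 3.819 -2.514 2.674
v 2.672 -3.873 3.771
v 3.972 -2.55 2.79
v 2.825 -3.909 3.887
v -4.572 -2.467 3.063
v -3.648 -1.862 3.367
v -3.492 -3.638 2.113
v -2.568 -3.033 2.417
v -3.141 -3.638 3.204
v -3.808 -2.915 3.791
v -3.332 -2.585 1.689
v -3.999 -1.862 2.276
v -2.881 -1.935 2.518
v -2.763 -2.585 3.454
v -4.377 -2.915 2.026
v -4.259 -3.565 2.962
v -4.205 -2.062 3.298
v -2.935 -3.438 2.182
v -3.272 -3.794 2.644
v -2.729 -3.438 2.823
v -4.299 -2.681 3.547
v -3.756 -2.325 3.726
v -3.458 -3.369 3.63
v -3.384 -3.175 1.754
v -2.841 -2.819 1.933
v -4.411 -2.062 2.657
v -3.868 -1.706 2.836
v -3.682 -2.131 1.85
v -3.211 -1.749 2.978
v -2.576 -2.437 2.42
v -3.025 -2.174 1.992
v -3.417 -1.749 2.337
v -3.142 -2.131 3.529
v -2.507 -2.819 2.97
v -2.844 -3.175 3.433
v -3.236 -2.75 3.778
v -2.691 -2.174 3.03
v -4.633 -2.681 2.51
v -3.998 -3.369 1.951
v -3.904 -2.75 1.702
v -4.296 -2.325 2.047
v -4.564 -3.063 3.06
v -3.929 -3.751 2.502
v -3.723 -3.751 3.143
v -4.115 -3.326 3.488
v -4.449 -3.326 2.45
f 2 1 4
f 2 4 3
f 4 1 5
f 4 5 3
f 5 1 6
f 5 6 3
f 6 1 7
f 6 7 3
f 7 1 8
f 7 8 3
f 8 1 9
f 8 9 3
f 9 1 10
f 9 10 3
f 10 1 11
f 10 11 3
f 11 1 12
f 11 12 3
f 12 1 13
f 12 13 3
f 13 1 14
f 13 14 3
f 14 1 15
f 14 15 3
f 15 1 2
f 15 2 3
f 17 19 16
f 20 17 16
f 16 19 18
f 18 20 16
f 17 23 19
f 21 17 20
f 21 23 17
f 19 23 18
f 22 20 18
f 18 23 22
f 22 21 20
f 23 21 22
f 25 24 28
f 25 28 26
f 26 28 29
f 26 29 27
f 28 24 30
f 28 30 29
f 29 30 31
f 29 31 27
f 30 24 32
f 30 32 31
f 31 32 33
f 31 33 27
f 32 24 34
f 32 34 33
f 33 34 35
f 33 35 27
f 34 24 36
f 34 36 35
f 35 36 37
f 35 37 27
f 36 24 38
f 36 38 37
f 37 38 39
f 37 39 27
f 38 24 40
f 38 40 39
f 39 40 41
f 39 41 27
f 40 24 42
f 40 42 41
f 41 42 43
f 41 43 27
f 42 24 44
f 42 44 43
f 43 44 45
f 43 45 27
f 44 24 46
f 44 46 45
f 45 46 47
f 45 47 27
f 46 24 48
f 46 48 47
f 47 48 49
f 47 49 27
f 48 24 50
f 48 50 49
f 49 50 51
f 49 51 27
f 50 24 52
f 50 52 51
f 51 52 53
f 51 53 27
f 52 24 54
f 52 54 53
f 53 54 55
f 53 55 27
f 54 24 56
f 54 56 55
f 55 56 57
f 55 57 27
f 56 24 25
f 56 25 57
f 57 25 26
f 57 26 27
f 58 95 74
f 95 69 98
f 74 98 63
f 95 98 74
f 58 74 70
f 74 63 75
f 70 75 59
f 74 75 70
f 58 70 79
f 70 59 80
f 79 80 65
f 70 80 79
f 58 79 91
f 79 65 94
f 91 94 68
f 79 94 91
f 58 91 95
f 91 68 99
f 95 99 69
f 91 99 95
f 59 75 86
f 75 63 89
f 86 89 67
f 75 89 86
f 63 98 76
f 98 69 97
f 76 97 62
f 98 97 76
f 69 99 96
f 99 68 92
f 96 92 60
f 99 92 96
f 68 94 93
f 94 65 81
f 93 81 64
f 94 81 93
f 65 80 85
f 80 59 82
f 85 82 66
f 80 82 85
f 61 87 73
f 87 67 88
f 73 88 62
f 87 88 73
f 61 73 71
f 73 62 72
f 71 72 60
f 73 72 71
f 61 71 78
f 71 60 77
f 78 77 64
f 71 77 78
f 61 78 83
f 78 64 84
f 83 84 66
f 78 84 83
f 61 83 87
f 83 66 90
f 87 90 67
f 83 90 87
f 62 88 76
f 88 67 89
f 76 89 63
f 88 89 76
f 60 72 96
f 72 62 97
f 96 97 69
f 72 97 96
f 64 77 93
f 77 60 92
f 93 92 68
f 77 92 93
f 66 84 85
f 84 64 81
f 85 81 65
f 84 81 85
f 67 90 86
f 90 66 82
f 86 82 59
f 90 82 86



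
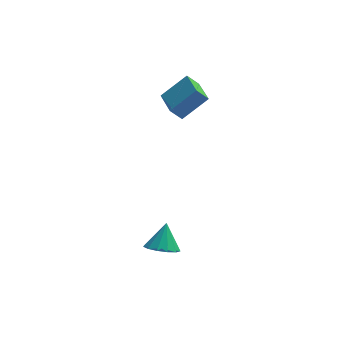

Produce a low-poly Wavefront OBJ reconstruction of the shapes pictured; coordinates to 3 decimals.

v -1.587 -3.597 -4.114
v -1.099 -2.968 -4.634
v -1.333 -2.743 -2.846
v -1.609 -2.807 -4.641
v -2.112 -2.896 -4.481
v -2.448 -3.207 -4.205
v -2.511 -3.642 -3.899
v -2.28 -4.063 -3.662
v -1.829 -4.336 -3.569
v -1.301 -4.374 -3.649
v -0.864 -4.165 -3.876
v -0.656 -3.776 -4.18
v -0.744 -3.33 -4.462
v -0.472 1.349 1.919
v -1.096 1.245 2.667
v -0.921 3.003 1.775
v -1.545 2.899 2.523
v 0.885 1.821 3.117
v 0.261 1.717 3.865
v 0.436 3.475 2.973
v -0.188 3.371 3.721
f 2 1 4
f 2 4 3
f 4 1 5
f 4 5 3
f 5 1 6
f 5 6 3
f 6 1 7
f 6 7 3
f 7 1 8
f 7 8 3
f 8 1 9
f 8 9 3
f 9 1 10
f 9 10 3
f 10 1 11
f 10 11 3
f 11 1 12
f 11 12 3
f 12 1 13
f 12 13 3
f 13 1 2
f 13 2 3
f 15 17 14
f 18 15 14
f 14 17 16
f 16 18 14
f 15 21 17
f 19 15 18
f 19 21 15
f 17 21 16
f 20 18 16
f 16 21 20
f 20 19 18
f 21 19 20

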